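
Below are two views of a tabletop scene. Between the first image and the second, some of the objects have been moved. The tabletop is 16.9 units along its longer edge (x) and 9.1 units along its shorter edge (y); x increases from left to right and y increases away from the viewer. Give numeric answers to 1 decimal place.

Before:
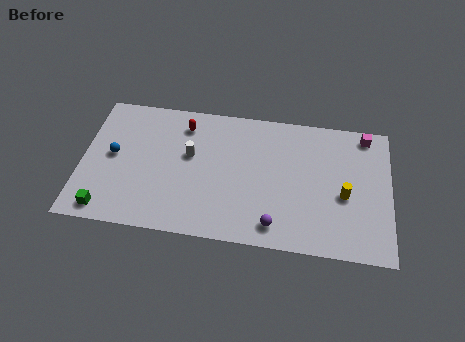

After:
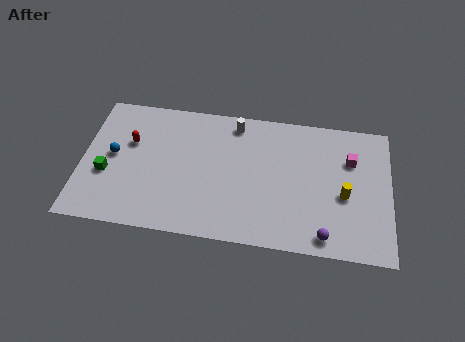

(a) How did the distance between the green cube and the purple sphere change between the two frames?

+3.0

They were about 9.2 units apart before and 12.2 after — 3.0 units further apart.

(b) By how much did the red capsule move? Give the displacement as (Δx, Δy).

(-2.9, -1.6)

From the two frames, the red capsule sits at roughly (5.5, 7.4) before and (2.6, 5.8) after.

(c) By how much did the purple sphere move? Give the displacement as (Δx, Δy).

(2.7, -0.3)

The purple sphere started near (10.7, 1.4) and ended near (13.4, 1.1).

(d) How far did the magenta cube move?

2.0

From (15.5, 8.1) to (14.7, 6.3), the magenta cube covered √(0.8² + 1.8²) ≈ 2.0 units.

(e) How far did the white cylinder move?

3.5

The white cylinder moved from about (5.9, 5.4) to (8.3, 7.9), a distance of √(2.4² + 2.5²) ≈ 3.5.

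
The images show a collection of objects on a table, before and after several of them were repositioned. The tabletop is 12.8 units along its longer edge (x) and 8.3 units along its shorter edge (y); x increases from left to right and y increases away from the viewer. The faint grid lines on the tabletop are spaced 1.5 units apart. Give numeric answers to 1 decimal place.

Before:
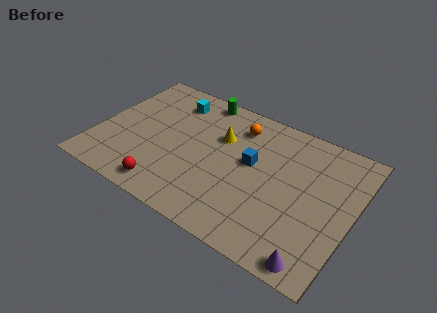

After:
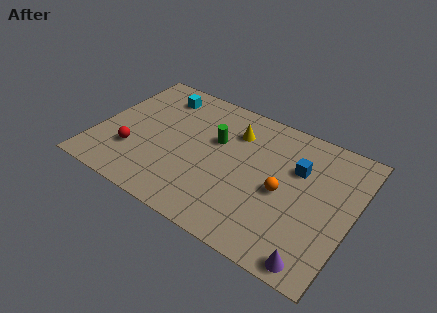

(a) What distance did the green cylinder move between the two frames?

2.6

The green cylinder moved from about (4.6, 7.5) to (5.8, 5.2), a distance of √(1.2² + 2.3²) ≈ 2.6.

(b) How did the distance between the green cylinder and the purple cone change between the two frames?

-2.4

They were about 9.6 units apart before and 7.2 after — 2.4 units closer together.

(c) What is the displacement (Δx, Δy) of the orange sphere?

(2.7, -2.8)

The orange sphere started near (6.7, 6.6) and ended near (9.4, 3.8).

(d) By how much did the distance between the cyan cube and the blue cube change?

+2.6

The distance was about 4.8 in the first image and 7.4 in the second, so they moved 2.6 units further apart.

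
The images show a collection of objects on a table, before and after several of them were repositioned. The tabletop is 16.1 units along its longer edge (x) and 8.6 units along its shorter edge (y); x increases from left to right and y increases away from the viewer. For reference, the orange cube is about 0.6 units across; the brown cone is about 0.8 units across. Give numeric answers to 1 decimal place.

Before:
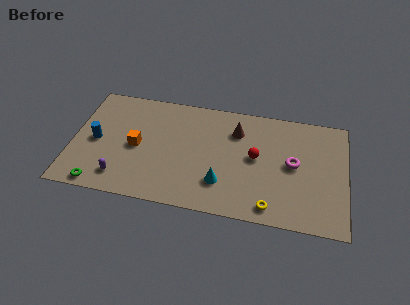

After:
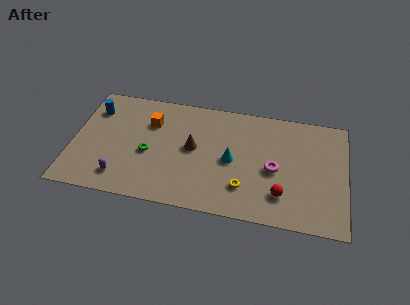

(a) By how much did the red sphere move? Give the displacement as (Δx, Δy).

(1.6, -2.5)

The red sphere started near (10.8, 4.6) and ended near (12.4, 2.1).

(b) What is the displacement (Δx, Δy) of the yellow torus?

(-1.6, 1.1)

From the two frames, the yellow torus sits at roughly (11.8, 1.1) before and (10.2, 2.2) after.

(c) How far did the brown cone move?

3.1

The brown cone was near (9.6, 6.4) before and (7.1, 4.6) after, so it travelled √(2.5² + 1.8²) ≈ 3.1 units.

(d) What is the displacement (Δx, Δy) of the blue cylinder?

(-0.3, 2.4)

From the two frames, the blue cylinder sits at roughly (1.4, 4.1) before and (1.1, 6.5) after.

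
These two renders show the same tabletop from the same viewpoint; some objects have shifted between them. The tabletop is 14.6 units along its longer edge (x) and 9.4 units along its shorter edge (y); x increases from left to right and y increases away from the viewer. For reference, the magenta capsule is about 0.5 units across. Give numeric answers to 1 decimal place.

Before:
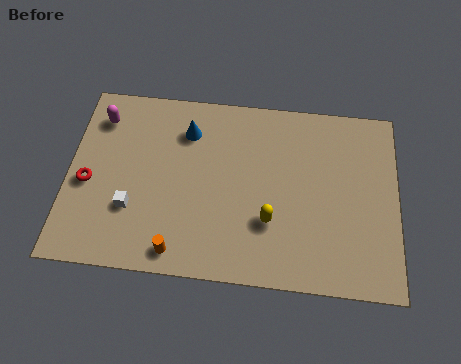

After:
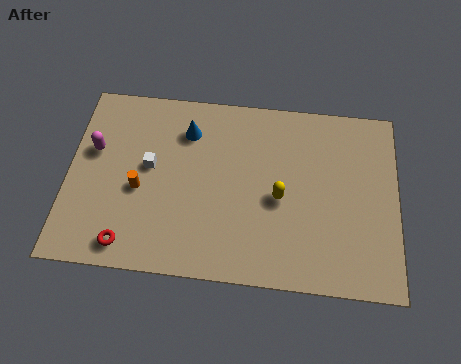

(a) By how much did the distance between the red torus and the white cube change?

+1.8

They were about 2.3 units apart before and 4.1 after — 1.8 units further apart.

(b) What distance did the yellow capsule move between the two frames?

1.3

From (9.0, 3.0) to (9.4, 4.2), the yellow capsule covered √(0.4² + 1.2²) ≈ 1.3 units.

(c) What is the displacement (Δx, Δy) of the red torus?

(1.9, -2.9)

From the two frames, the red torus sits at roughly (0.9, 4.1) before and (2.8, 1.2) after.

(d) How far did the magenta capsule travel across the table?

1.7

The magenta capsule moved from about (1.3, 7.5) to (1.1, 5.8), a distance of √(0.2² + 1.7²) ≈ 1.7.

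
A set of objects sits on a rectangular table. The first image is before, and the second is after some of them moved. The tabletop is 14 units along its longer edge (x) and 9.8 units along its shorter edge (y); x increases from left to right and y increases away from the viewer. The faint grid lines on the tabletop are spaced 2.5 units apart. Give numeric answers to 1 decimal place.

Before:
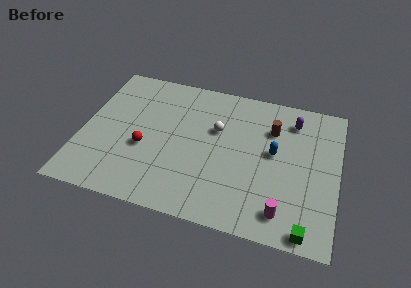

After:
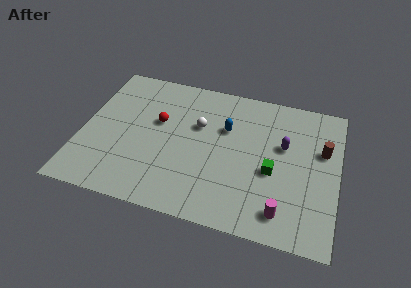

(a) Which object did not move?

the magenta cylinder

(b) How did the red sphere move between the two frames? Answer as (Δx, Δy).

(0.6, 2.0)

The red sphere was at about (3.5, 3.9) and moved to about (4.1, 5.9).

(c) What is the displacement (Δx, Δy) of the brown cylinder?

(2.8, -0.8)

From the two frames, the brown cylinder sits at roughly (10.3, 7.0) before and (13.1, 6.2) after.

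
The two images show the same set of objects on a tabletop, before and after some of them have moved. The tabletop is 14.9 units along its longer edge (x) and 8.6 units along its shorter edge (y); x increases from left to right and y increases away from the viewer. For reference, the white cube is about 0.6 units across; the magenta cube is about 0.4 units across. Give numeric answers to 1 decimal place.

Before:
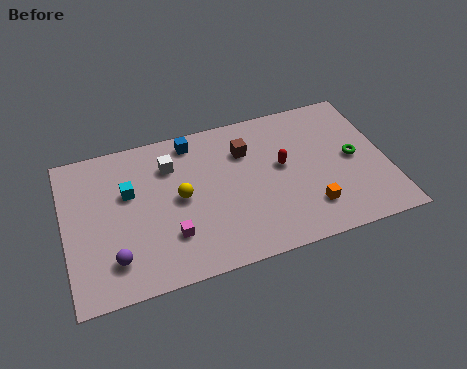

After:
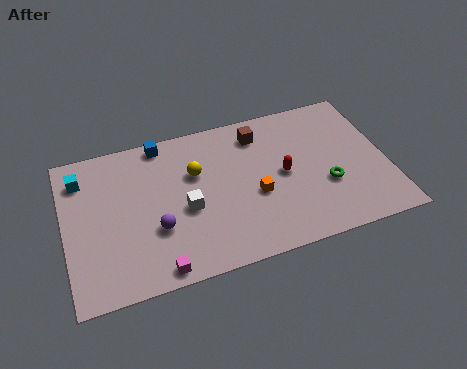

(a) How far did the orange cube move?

2.8

The orange cube was near (11.1, 2.0) before and (8.7, 3.5) after, so it travelled √(2.4² + 1.5²) ≈ 2.8 units.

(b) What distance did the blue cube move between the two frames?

1.4

The blue cube moved from about (6.1, 7.5) to (4.7, 7.8), a distance of √(1.4² + 0.3²) ≈ 1.4.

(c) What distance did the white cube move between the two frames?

2.7

The white cube moved from about (5.0, 6.4) to (5.5, 3.7), a distance of √(0.5² + 2.7²) ≈ 2.7.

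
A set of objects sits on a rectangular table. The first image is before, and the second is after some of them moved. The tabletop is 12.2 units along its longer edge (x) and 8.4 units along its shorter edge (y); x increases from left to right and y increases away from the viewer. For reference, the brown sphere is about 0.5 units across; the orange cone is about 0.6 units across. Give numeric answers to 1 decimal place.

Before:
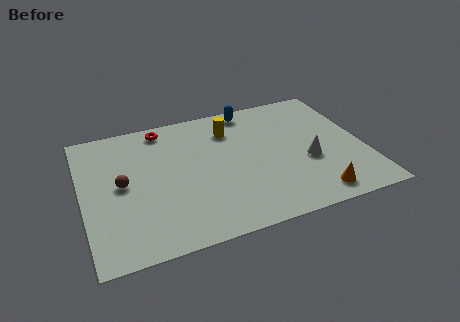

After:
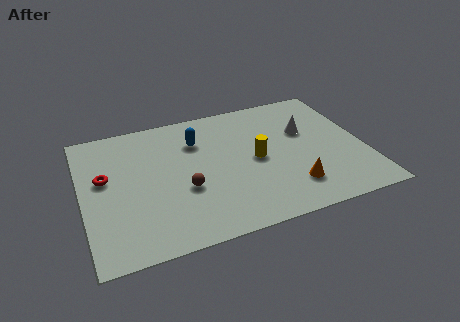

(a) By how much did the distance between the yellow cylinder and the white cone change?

-1.8

They were about 4.4 units apart before and 2.6 after — 1.8 units closer together.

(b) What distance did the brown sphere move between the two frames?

2.8

The brown sphere moved from about (1.7, 4.3) to (4.3, 3.2), a distance of √(2.6² + 1.1²) ≈ 2.8.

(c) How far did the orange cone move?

1.2

The orange cone moved from about (9.7, 1.1) to (8.8, 1.9), a distance of √(0.9² + 0.8²) ≈ 1.2.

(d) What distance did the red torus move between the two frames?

3.7

From (3.7, 7.4) to (1.0, 4.9), the red torus covered √(2.7² + 2.5²) ≈ 3.7 units.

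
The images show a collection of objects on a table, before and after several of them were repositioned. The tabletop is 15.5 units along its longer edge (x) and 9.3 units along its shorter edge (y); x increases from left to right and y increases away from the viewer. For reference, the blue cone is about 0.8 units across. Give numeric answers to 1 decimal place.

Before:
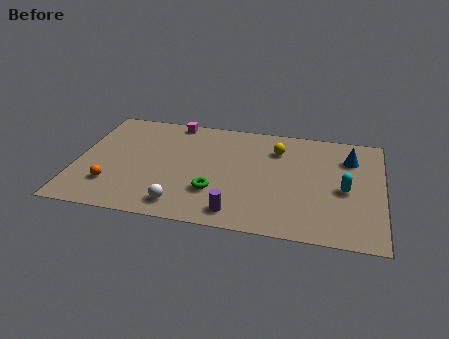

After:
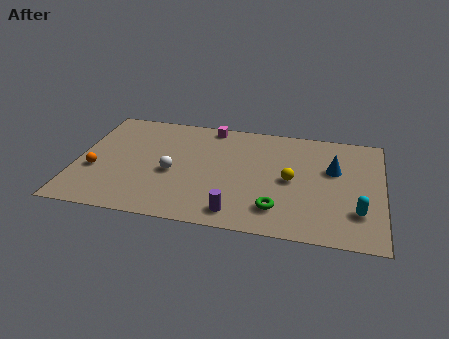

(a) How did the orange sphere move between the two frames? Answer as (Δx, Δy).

(-0.9, 1.1)

From the two frames, the orange sphere sits at roughly (1.9, 2.4) before and (1.0, 3.5) after.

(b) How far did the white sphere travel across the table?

2.7

The white sphere was near (5.5, 1.4) before and (4.9, 4.0) after, so it travelled √(0.6² + 2.6²) ≈ 2.7 units.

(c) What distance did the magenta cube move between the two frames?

1.9

The magenta cube moved from about (4.7, 8.5) to (6.6, 8.4), a distance of √(1.9² + 0.1²) ≈ 1.9.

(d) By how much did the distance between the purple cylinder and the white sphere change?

+1.5

They were about 2.8 units apart before and 4.3 after — 1.5 units further apart.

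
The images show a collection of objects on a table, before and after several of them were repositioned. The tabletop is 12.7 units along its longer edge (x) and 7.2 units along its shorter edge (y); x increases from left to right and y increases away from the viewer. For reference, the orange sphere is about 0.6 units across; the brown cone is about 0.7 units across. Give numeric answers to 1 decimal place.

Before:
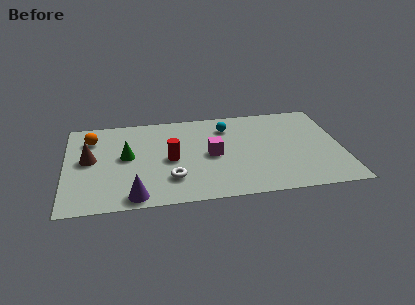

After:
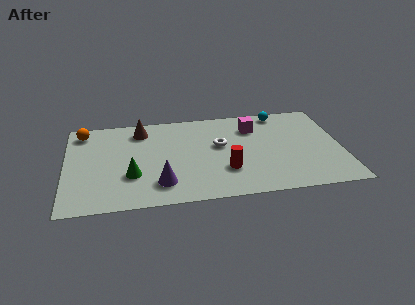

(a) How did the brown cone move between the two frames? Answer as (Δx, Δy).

(2.4, 2.0)

The brown cone was at about (1.1, 3.9) and moved to about (3.5, 5.9).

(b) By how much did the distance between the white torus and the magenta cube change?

-0.5

The distance was about 2.5 in the first image and 2.0 in the second, so they moved 0.5 units closer together.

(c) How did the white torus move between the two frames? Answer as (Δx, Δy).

(2.3, 2.3)

The white torus was at about (4.8, 1.9) and moved to about (7.1, 4.2).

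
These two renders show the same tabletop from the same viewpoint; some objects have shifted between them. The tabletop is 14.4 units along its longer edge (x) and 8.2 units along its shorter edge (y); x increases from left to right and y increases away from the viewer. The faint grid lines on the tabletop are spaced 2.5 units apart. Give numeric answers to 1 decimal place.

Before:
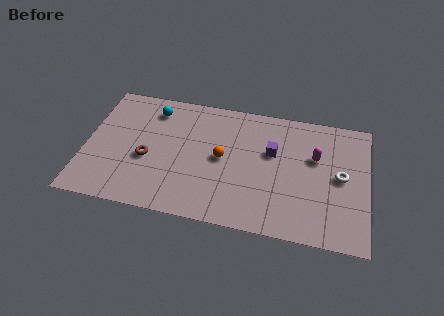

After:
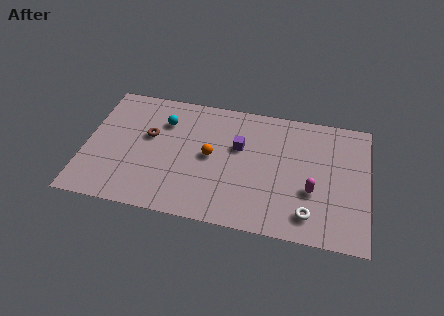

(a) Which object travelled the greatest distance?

the white torus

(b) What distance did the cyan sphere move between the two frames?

0.9

The cyan sphere moved from about (3.3, 6.7) to (3.9, 6.0), a distance of √(0.6² + 0.7²) ≈ 0.9.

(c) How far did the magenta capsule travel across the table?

2.2

The magenta capsule moved from about (11.7, 5.2) to (11.6, 3.0), a distance of √(0.1² + 2.2²) ≈ 2.2.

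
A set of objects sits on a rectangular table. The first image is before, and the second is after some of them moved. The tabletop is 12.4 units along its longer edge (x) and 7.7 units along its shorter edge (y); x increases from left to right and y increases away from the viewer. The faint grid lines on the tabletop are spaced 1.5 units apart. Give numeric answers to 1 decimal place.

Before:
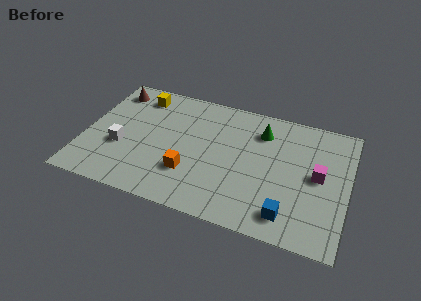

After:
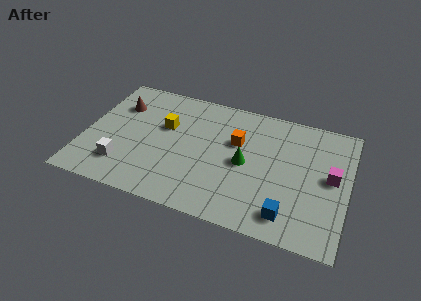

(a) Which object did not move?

the blue cube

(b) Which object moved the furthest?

the orange cube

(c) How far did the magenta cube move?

0.6

The magenta cube was near (11.0, 4.0) before and (11.6, 4.1) after, so it travelled √(0.6² + 0.1²) ≈ 0.6 units.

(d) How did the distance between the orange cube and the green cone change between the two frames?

-3.5

The distance was about 4.8 in the first image and 1.3 in the second, so they moved 3.5 units closer together.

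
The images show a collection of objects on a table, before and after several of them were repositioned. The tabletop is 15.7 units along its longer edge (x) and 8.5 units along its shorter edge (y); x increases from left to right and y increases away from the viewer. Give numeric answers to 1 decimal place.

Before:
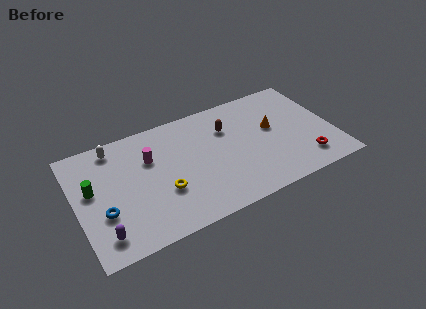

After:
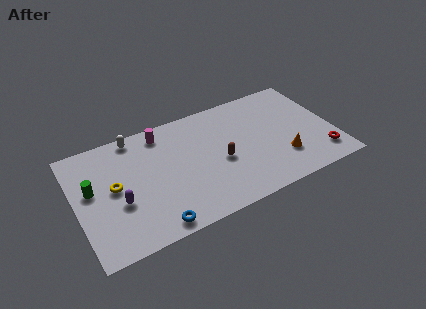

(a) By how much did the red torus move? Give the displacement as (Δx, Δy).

(1.0, 0.0)

From the two frames, the red torus sits at roughly (13.7, 1.7) before and (14.7, 1.7) after.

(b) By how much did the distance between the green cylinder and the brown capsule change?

-0.7

The distance was about 8.5 in the first image and 7.8 in the second, so they moved 0.7 units closer together.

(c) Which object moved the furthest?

the blue torus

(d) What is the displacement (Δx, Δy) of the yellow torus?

(-2.8, 1.5)

From the two frames, the yellow torus sits at roughly (5.1, 3.0) before and (2.3, 4.5) after.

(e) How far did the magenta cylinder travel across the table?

1.8

The magenta cylinder moved from about (4.6, 5.7) to (5.5, 7.3), a distance of √(0.9² + 1.6²) ≈ 1.8.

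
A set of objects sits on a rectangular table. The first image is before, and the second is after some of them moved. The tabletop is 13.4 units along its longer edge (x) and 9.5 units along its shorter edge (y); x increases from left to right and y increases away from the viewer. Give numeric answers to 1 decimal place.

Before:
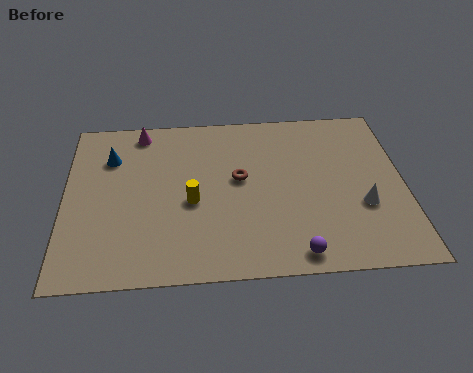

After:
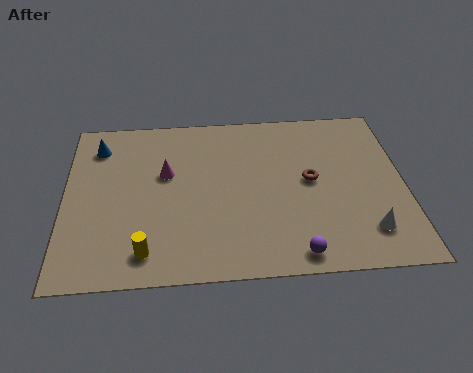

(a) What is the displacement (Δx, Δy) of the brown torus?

(2.8, -0.3)

The brown torus was at about (6.9, 5.3) and moved to about (9.7, 5.0).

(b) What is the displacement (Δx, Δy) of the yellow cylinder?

(-1.8, -2.6)

The yellow cylinder started near (5.0, 4.1) and ended near (3.2, 1.5).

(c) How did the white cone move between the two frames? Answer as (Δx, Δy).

(0.1, -1.4)

The white cone started near (11.7, 3.4) and ended near (11.8, 2.0).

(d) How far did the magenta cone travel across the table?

2.8

From (3.0, 8.4) to (4.0, 5.8), the magenta cone covered √(1.0² + 2.6²) ≈ 2.8 units.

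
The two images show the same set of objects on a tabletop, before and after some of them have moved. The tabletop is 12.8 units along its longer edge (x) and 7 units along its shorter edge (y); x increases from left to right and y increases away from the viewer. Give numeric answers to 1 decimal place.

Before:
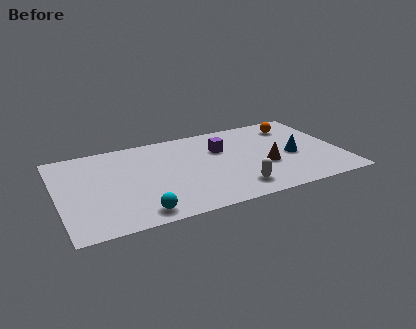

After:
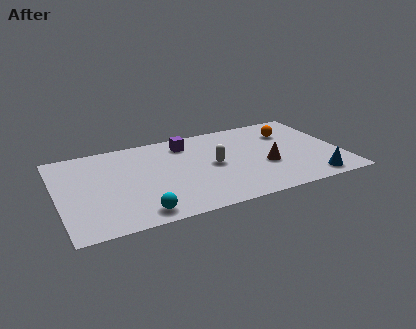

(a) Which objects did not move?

the cyan sphere and the brown cone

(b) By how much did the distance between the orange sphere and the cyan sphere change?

-0.5

Before: roughly 8.9 units apart; after: 8.4. That's 0.5 units closer together.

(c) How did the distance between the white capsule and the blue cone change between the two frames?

+1.6

They were about 3.3 units apart before and 4.9 after — 1.6 units further apart.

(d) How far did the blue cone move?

2.3

From (10.6, 3.1) to (11.2, 0.9), the blue cone covered √(0.6² + 2.2²) ≈ 2.3 units.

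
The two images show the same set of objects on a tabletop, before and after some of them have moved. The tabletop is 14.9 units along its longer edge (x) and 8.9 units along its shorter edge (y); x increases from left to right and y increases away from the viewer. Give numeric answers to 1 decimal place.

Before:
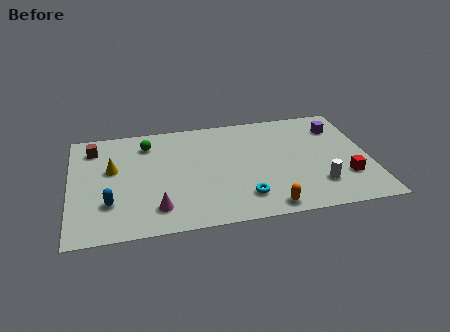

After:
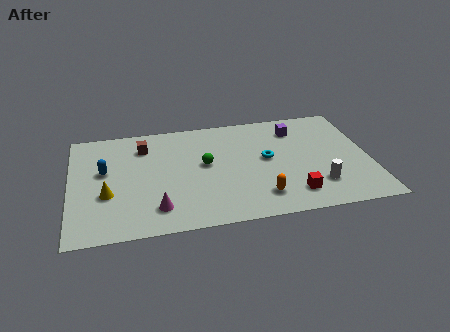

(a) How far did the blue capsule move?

2.6

From (1.9, 2.6) to (1.7, 5.2), the blue capsule covered √(0.2² + 2.6²) ≈ 2.6 units.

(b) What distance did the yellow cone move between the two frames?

2.0

From (2.1, 5.3) to (1.8, 3.3), the yellow cone covered √(0.3² + 2.0²) ≈ 2.0 units.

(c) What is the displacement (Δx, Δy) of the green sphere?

(2.8, -2.2)

From the two frames, the green sphere sits at roughly (3.9, 7.1) before and (6.7, 4.9) after.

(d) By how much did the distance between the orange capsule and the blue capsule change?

+0.4

Before: roughly 7.9 units apart; after: 8.3. That's 0.4 units further apart.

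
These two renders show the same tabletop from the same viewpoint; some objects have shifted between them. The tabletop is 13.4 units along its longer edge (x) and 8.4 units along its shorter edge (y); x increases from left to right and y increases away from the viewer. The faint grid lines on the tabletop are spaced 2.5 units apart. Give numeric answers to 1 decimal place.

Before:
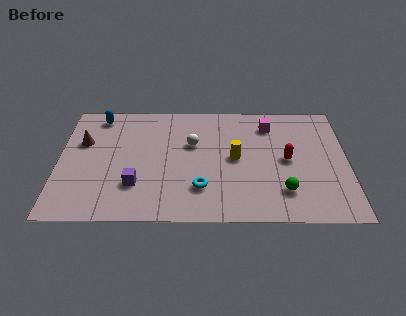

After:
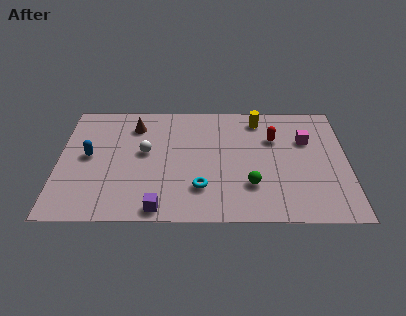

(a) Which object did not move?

the cyan torus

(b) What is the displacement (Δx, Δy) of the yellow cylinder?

(1.1, 2.8)

The yellow cylinder started near (8.2, 4.3) and ended near (9.3, 7.1).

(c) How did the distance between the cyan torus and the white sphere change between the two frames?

+0.5

They were about 3.1 units apart before and 3.6 after — 0.5 units further apart.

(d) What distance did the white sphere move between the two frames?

2.3

The white sphere moved from about (6.2, 5.3) to (4.0, 4.7), a distance of √(2.2² + 0.6²) ≈ 2.3.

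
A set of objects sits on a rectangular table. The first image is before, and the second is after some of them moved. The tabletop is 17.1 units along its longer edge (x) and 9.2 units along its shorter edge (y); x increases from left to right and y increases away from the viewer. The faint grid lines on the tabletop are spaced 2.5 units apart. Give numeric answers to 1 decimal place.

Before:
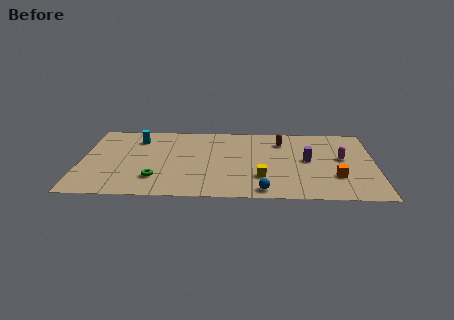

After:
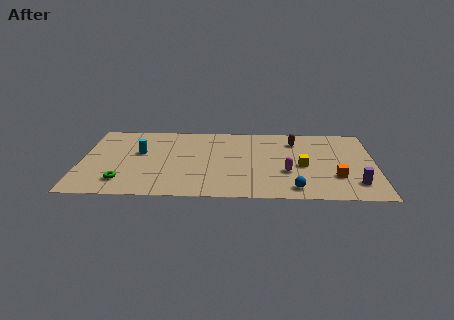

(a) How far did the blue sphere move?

1.8

The blue sphere was near (10.6, 1.0) before and (12.4, 1.3) after, so it travelled √(1.8² + 0.3²) ≈ 1.8 units.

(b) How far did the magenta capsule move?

3.7

From (15.2, 5.1) to (12.0, 3.3), the magenta capsule covered √(3.2² + 1.8²) ≈ 3.7 units.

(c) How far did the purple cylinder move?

3.9

The purple cylinder moved from about (13.2, 4.8) to (15.9, 2.0), a distance of √(2.7² + 2.8²) ≈ 3.9.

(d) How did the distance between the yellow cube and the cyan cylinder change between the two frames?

+1.0

Before: roughly 8.6 units apart; after: 9.6. That's 1.0 units further apart.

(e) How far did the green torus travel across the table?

1.9

The green torus was near (4.4, 2.3) before and (2.5, 1.9) after, so it travelled √(1.9² + 0.4²) ≈ 1.9 units.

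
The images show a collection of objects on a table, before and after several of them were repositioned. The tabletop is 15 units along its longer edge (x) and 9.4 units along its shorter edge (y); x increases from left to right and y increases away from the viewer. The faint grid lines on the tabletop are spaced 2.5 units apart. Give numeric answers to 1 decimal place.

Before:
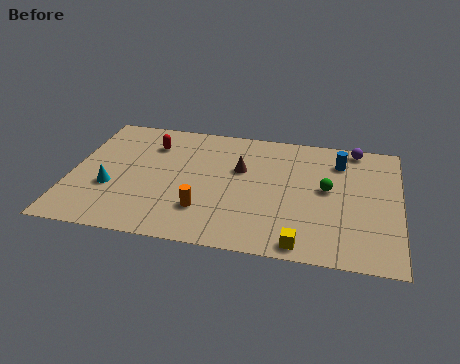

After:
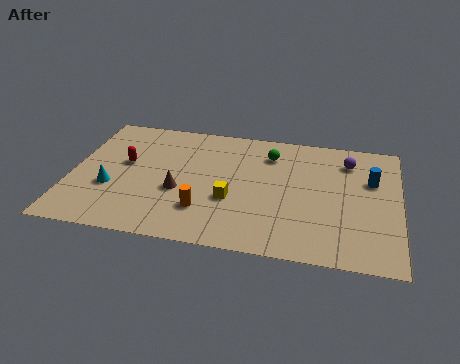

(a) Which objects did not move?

the cyan cone and the orange cylinder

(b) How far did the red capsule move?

2.0

From (3.5, 7.1) to (2.4, 5.4), the red capsule covered √(1.1² + 1.7²) ≈ 2.0 units.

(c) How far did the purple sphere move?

1.1

The purple sphere was near (12.9, 8.5) before and (12.6, 7.4) after, so it travelled √(0.3² + 1.1²) ≈ 1.1 units.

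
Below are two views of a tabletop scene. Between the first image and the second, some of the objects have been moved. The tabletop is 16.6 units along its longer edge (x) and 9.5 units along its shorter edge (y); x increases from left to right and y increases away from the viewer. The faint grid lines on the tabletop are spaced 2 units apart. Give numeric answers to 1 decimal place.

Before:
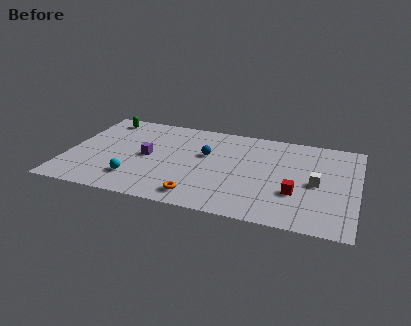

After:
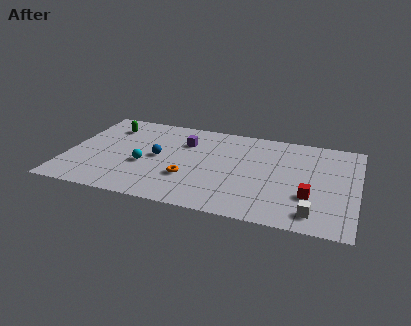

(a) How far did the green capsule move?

0.9

The green capsule was near (1.7, 8.2) before and (2.1, 7.4) after, so it travelled √(0.4² + 0.8²) ≈ 0.9 units.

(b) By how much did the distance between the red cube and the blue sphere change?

+3.1

Before: roughly 5.9 units apart; after: 9.0. That's 3.1 units further apart.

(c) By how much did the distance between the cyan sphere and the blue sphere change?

-4.0

Before: roughly 5.2 units apart; after: 1.2. That's 4.0 units closer together.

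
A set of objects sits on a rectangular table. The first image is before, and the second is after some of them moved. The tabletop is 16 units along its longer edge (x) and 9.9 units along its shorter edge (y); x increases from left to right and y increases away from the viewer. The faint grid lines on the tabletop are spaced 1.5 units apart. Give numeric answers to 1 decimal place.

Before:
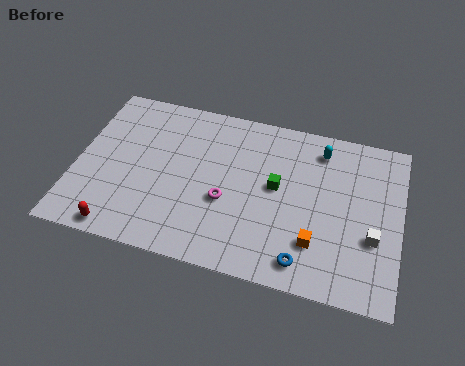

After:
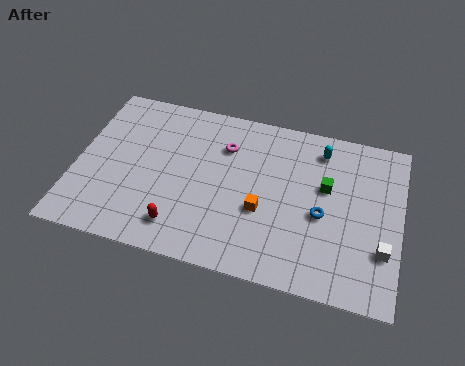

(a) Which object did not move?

the cyan capsule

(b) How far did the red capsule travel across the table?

3.0

The red capsule was near (2.5, 0.9) before and (5.4, 1.8) after, so it travelled √(2.9² + 0.9²) ≈ 3.0 units.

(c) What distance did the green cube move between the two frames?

2.5

The green cube moved from about (9.9, 5.4) to (12.3, 6.0), a distance of √(2.4² + 0.6²) ≈ 2.5.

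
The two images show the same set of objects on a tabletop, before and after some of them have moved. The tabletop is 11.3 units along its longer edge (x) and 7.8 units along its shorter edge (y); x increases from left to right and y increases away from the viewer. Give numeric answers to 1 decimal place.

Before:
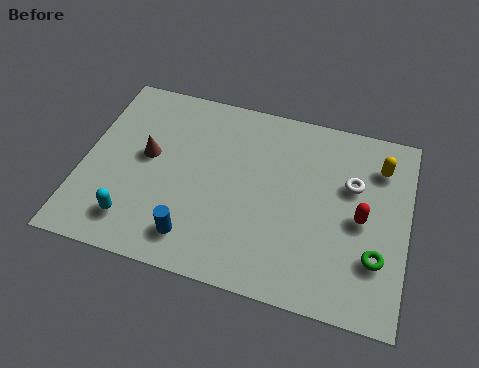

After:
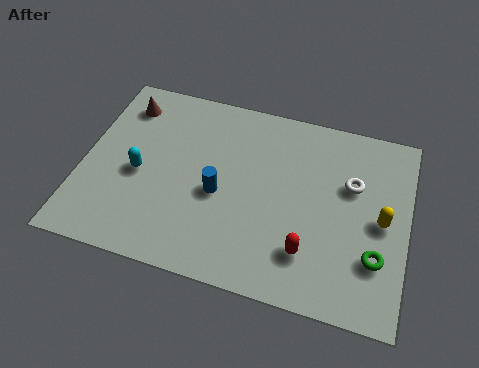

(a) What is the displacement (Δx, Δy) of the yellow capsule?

(0.2, -2.2)

The yellow capsule started near (10.2, 6.0) and ended near (10.4, 3.8).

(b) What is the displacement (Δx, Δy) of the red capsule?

(-1.7, -1.8)

From the two frames, the red capsule sits at roughly (9.7, 3.7) before and (8.0, 1.9) after.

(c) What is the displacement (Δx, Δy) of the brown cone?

(-1.0, 2.0)

The brown cone started near (2.2, 4.3) and ended near (1.2, 6.3).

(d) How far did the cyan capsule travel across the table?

2.0

The cyan capsule moved from about (2.0, 1.5) to (2.0, 3.5), a distance of √(0.0² + 2.0²) ≈ 2.0.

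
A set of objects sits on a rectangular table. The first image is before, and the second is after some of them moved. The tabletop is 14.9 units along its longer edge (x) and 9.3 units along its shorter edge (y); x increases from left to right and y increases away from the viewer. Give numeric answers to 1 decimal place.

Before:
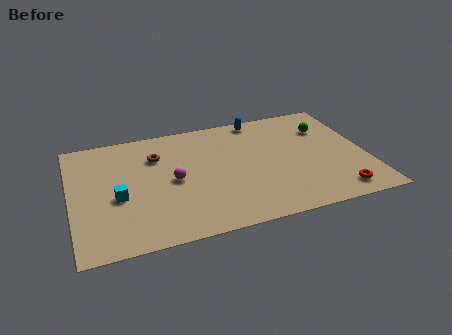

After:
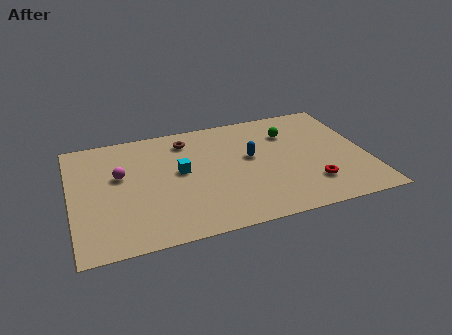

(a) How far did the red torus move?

1.6

The red torus was near (13.1, 1.3) before and (11.9, 2.3) after, so it travelled √(1.2² + 1.0²) ≈ 1.6 units.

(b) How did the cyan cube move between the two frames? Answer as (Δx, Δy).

(3.2, 1.2)

From the two frames, the cyan cube sits at roughly (2.3, 3.9) before and (5.5, 5.1) after.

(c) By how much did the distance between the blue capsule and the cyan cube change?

-5.1

Before: roughly 8.7 units apart; after: 3.6. That's 5.1 units closer together.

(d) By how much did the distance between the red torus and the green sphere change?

-0.8

They were about 5.4 units apart before and 4.6 after — 0.8 units closer together.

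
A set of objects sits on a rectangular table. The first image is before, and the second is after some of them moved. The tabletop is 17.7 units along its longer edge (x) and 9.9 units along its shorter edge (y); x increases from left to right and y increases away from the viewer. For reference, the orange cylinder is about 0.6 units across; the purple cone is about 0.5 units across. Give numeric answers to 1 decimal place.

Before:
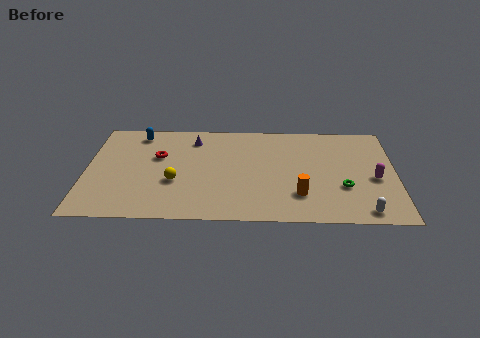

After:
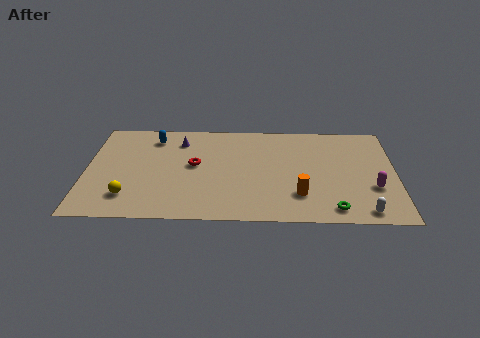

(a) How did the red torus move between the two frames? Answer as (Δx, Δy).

(2.1, -0.8)

From the two frames, the red torus sits at roughly (4.1, 6.2) before and (6.2, 5.4) after.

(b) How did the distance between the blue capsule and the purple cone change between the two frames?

-1.7

The distance was about 3.2 in the first image and 1.5 in the second, so they moved 1.7 units closer together.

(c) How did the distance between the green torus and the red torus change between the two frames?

-2.1

Before: roughly 11.0 units apart; after: 8.9. That's 2.1 units closer together.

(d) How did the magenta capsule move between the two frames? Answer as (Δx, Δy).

(-0.1, -0.9)

The magenta capsule started near (16.5, 4.3) and ended near (16.4, 3.4).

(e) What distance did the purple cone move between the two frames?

0.8

The purple cone was near (6.1, 8.0) before and (5.3, 7.8) after, so it travelled √(0.8² + 0.2²) ≈ 0.8 units.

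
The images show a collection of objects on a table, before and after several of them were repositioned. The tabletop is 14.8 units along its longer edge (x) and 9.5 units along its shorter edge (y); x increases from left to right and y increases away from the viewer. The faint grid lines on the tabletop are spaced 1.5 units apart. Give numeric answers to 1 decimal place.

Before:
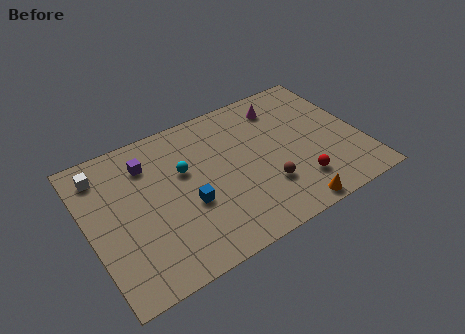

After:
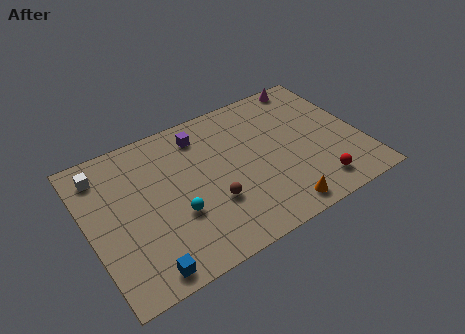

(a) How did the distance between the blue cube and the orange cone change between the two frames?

+1.4

They were about 5.9 units apart before and 7.3 after — 1.4 units further apart.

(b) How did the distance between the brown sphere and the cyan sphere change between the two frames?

-3.2

They were about 5.1 units apart before and 1.9 after — 3.2 units closer together.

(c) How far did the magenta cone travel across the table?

2.1

The magenta cone moved from about (11.0, 7.7) to (12.8, 8.7), a distance of √(1.8² + 1.0²) ≈ 2.1.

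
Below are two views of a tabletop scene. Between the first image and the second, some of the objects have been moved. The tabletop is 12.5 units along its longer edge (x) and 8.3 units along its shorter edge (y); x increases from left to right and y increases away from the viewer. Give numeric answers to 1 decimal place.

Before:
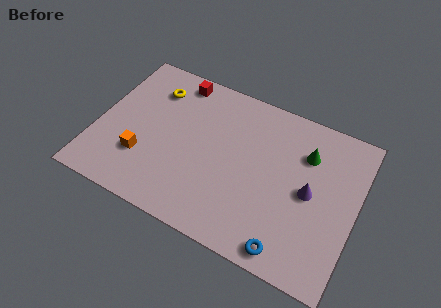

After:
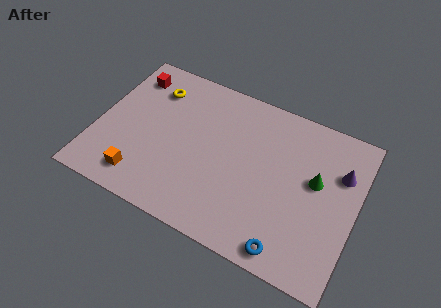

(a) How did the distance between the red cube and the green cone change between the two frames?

+2.9

The distance was about 6.6 in the first image and 9.5 in the second, so they moved 2.9 units further apart.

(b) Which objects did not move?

the blue torus and the yellow torus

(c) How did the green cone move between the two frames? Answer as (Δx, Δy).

(0.6, -1.2)

The green cone started near (9.9, 6.0) and ended near (10.5, 4.8).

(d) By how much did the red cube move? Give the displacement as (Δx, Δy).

(-2.2, -0.6)

From the two frames, the red cube sits at roughly (3.4, 7.3) before and (1.2, 6.7) after.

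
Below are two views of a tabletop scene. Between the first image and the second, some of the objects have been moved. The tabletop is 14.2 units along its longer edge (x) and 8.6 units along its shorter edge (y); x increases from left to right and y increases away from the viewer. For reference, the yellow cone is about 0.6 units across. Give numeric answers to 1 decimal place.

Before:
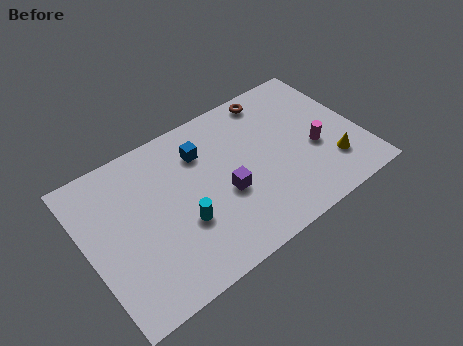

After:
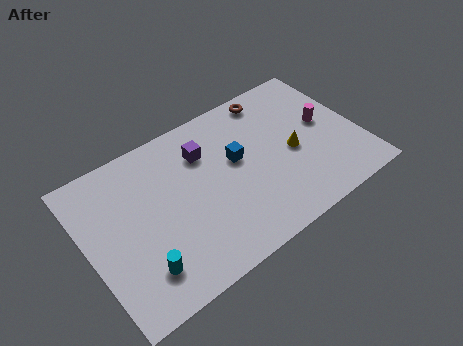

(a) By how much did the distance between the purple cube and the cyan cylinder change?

+3.7

The distance was about 2.3 in the first image and 6.0 in the second, so they moved 3.7 units further apart.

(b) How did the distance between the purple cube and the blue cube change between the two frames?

-1.0

They were about 3.0 units apart before and 2.0 after — 1.0 units closer together.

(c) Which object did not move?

the brown torus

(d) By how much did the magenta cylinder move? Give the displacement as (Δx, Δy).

(0.8, 1.2)

From the two frames, the magenta cylinder sits at roughly (11.8, 3.5) before and (12.6, 4.7) after.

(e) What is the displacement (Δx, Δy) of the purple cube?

(-0.6, 2.8)

The purple cube started near (7.0, 3.5) and ended near (6.4, 6.3).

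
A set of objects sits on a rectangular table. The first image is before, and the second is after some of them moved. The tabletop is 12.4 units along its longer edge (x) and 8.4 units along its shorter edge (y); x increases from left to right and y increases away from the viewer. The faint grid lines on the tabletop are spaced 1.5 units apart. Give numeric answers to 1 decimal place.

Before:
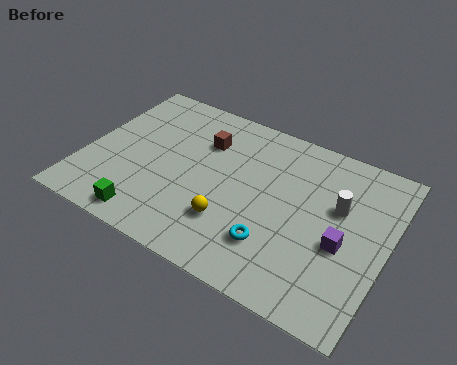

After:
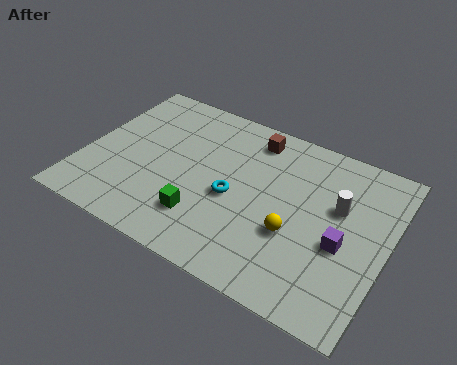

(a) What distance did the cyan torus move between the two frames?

2.4

The cyan torus was near (8.1, 2.2) before and (6.2, 3.7) after, so it travelled √(1.9² + 1.5²) ≈ 2.4 units.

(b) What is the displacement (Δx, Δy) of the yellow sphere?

(2.5, 0.7)

The yellow sphere was at about (6.3, 2.4) and moved to about (8.8, 3.1).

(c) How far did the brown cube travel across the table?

2.2

The brown cube was near (4.6, 6.0) before and (6.5, 7.1) after, so it travelled √(1.9² + 1.1²) ≈ 2.2 units.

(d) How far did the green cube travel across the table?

2.4

From (3.1, 1.0) to (5.2, 2.1), the green cube covered √(2.1² + 1.1²) ≈ 2.4 units.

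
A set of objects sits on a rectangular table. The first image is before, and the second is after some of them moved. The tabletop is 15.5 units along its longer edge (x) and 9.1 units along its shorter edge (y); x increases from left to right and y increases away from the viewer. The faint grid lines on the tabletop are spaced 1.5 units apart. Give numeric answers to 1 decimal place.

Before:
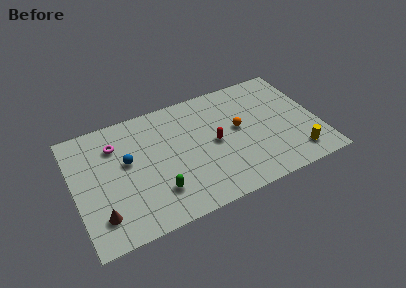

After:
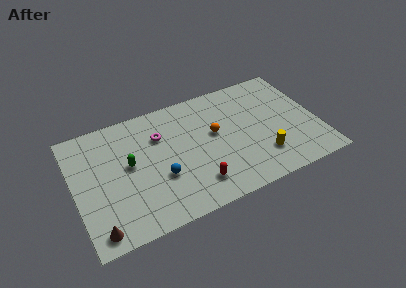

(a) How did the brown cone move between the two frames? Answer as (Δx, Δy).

(-0.3, -0.9)

The brown cone was at about (1.4, 2.0) and moved to about (1.1, 1.1).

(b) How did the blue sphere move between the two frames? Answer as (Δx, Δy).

(1.9, -2.0)

From the two frames, the blue sphere sits at roughly (3.4, 5.3) before and (5.3, 3.3) after.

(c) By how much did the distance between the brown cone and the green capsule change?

+1.0

They were about 3.6 units apart before and 4.6 after — 1.0 units further apart.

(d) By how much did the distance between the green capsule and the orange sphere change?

-0.6

Before: roughly 6.1 units apart; after: 5.5. That's 0.6 units closer together.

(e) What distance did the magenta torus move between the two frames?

2.8

From (2.8, 6.8) to (5.6, 6.4), the magenta torus covered √(2.8² + 0.4²) ≈ 2.8 units.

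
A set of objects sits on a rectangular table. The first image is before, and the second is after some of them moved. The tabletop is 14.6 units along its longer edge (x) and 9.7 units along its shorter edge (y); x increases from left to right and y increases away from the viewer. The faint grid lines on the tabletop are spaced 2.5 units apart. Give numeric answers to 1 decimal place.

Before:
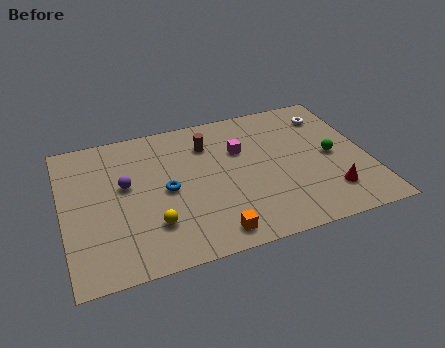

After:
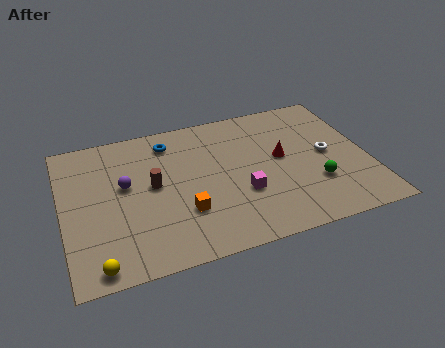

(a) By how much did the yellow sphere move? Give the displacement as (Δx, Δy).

(-2.7, -1.7)

The yellow sphere was at about (4.1, 2.6) and moved to about (1.4, 0.9).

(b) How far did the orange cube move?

2.2

The orange cube moved from about (6.8, 1.2) to (5.6, 3.0), a distance of √(1.2² + 1.8²) ≈ 2.2.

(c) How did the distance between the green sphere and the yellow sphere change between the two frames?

+1.7

The distance was about 9.0 in the first image and 10.7 in the second, so they moved 1.7 units further apart.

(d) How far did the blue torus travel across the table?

3.3

The blue torus was near (4.9, 4.7) before and (5.3, 8.0) after, so it travelled √(0.4² + 3.3²) ≈ 3.3 units.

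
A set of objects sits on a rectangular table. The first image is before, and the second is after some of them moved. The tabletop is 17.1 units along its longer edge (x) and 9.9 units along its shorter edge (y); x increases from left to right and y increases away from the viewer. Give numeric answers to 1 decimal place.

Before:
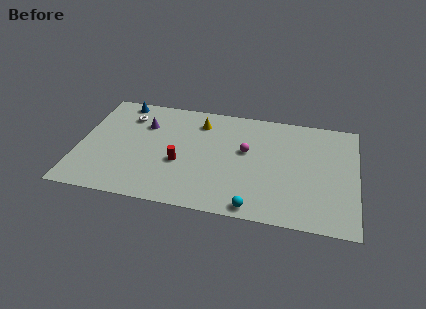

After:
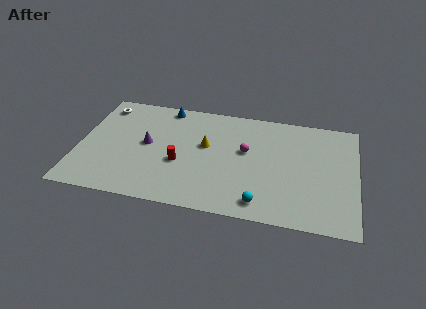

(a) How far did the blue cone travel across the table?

2.8

The blue cone moved from about (2.3, 8.9) to (5.1, 8.9), a distance of √(2.8² + 0.0²) ≈ 2.8.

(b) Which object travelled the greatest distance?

the blue cone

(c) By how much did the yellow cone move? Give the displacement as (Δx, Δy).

(0.5, -2.1)

The yellow cone was at about (7.3, 7.9) and moved to about (7.8, 5.8).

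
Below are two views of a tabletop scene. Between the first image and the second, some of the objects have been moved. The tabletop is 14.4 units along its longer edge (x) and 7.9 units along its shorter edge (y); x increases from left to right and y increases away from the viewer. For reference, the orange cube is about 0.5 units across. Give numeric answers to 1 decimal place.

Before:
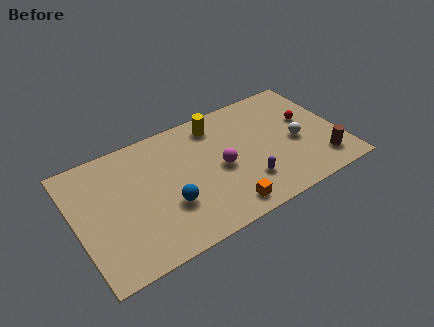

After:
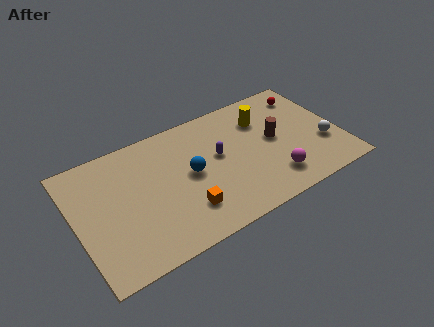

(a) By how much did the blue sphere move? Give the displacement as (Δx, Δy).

(1.4, 1.4)

From the two frames, the blue sphere sits at roughly (4.8, 2.7) before and (6.2, 4.1) after.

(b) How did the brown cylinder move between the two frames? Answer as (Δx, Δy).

(-2.2, 2.6)

The brown cylinder was at about (13.1, 1.6) and moved to about (10.9, 4.2).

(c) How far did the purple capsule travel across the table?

2.7

The purple capsule was near (9.0, 2.1) before and (7.8, 4.5) after, so it travelled √(1.2² + 2.4²) ≈ 2.7 units.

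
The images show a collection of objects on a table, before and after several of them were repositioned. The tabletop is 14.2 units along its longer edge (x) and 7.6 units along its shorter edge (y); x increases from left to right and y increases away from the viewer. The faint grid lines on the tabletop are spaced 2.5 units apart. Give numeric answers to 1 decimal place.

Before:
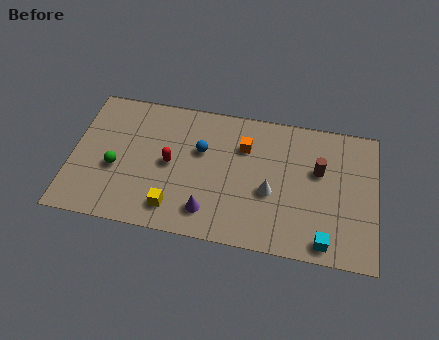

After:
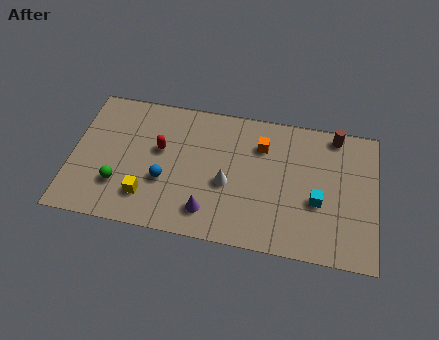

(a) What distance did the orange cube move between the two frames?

0.8

The orange cube moved from about (8.0, 5.4) to (8.8, 5.6), a distance of √(0.8² + 0.2²) ≈ 0.8.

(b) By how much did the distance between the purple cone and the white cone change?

-1.3

They were about 3.2 units apart before and 1.9 after — 1.3 units closer together.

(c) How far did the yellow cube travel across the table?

1.4

The yellow cube was near (4.9, 1.4) before and (3.6, 1.8) after, so it travelled √(1.3² + 0.4²) ≈ 1.4 units.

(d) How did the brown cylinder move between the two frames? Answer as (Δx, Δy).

(0.7, 2.1)

The brown cylinder was at about (11.5, 4.7) and moved to about (12.2, 6.8).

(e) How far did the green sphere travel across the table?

0.9

From (2.1, 3.1) to (2.3, 2.2), the green sphere covered √(0.2² + 0.9²) ≈ 0.9 units.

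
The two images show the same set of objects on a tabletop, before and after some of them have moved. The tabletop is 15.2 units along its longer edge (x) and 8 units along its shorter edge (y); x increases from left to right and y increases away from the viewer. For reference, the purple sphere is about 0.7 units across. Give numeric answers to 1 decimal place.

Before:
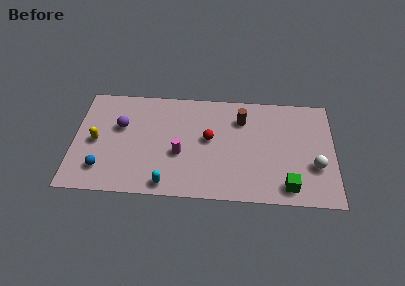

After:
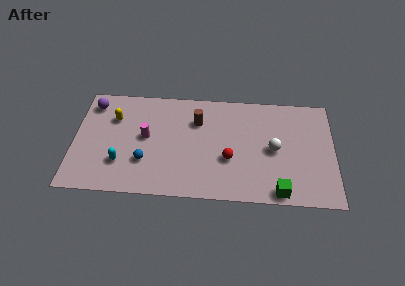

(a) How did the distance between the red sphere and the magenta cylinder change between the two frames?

+3.0

The distance was about 2.1 in the first image and 5.1 in the second, so they moved 3.0 units further apart.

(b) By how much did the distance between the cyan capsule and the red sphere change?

+2.1

The distance was about 4.2 in the first image and 6.3 in the second, so they moved 2.1 units further apart.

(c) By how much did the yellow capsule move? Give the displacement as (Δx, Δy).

(1.0, 1.8)

The yellow capsule started near (1.3, 3.8) and ended near (2.3, 5.6).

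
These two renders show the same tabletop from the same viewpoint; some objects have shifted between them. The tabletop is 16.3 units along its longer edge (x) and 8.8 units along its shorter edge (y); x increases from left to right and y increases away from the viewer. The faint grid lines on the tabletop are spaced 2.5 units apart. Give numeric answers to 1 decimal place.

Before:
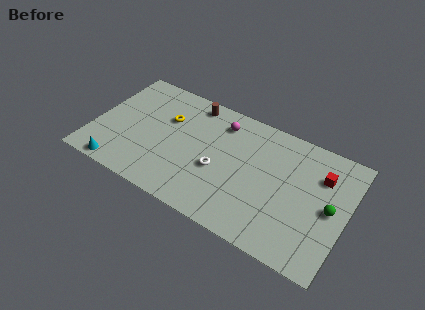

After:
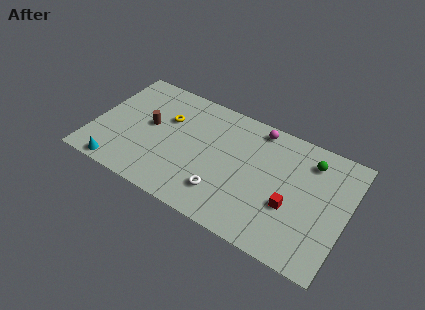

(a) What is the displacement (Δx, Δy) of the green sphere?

(-1.6, 2.7)

The green sphere started near (15.3, 4.3) and ended near (13.7, 7.0).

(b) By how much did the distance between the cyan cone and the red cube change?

-2.5

They were about 13.6 units apart before and 11.1 after — 2.5 units closer together.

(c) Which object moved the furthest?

the brown cylinder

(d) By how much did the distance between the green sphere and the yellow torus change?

-1.6

The distance was about 10.9 in the first image and 9.3 in the second, so they moved 1.6 units closer together.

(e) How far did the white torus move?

1.6

The white torus was near (8.2, 3.6) before and (8.7, 2.1) after, so it travelled √(0.5² + 1.5²) ≈ 1.6 units.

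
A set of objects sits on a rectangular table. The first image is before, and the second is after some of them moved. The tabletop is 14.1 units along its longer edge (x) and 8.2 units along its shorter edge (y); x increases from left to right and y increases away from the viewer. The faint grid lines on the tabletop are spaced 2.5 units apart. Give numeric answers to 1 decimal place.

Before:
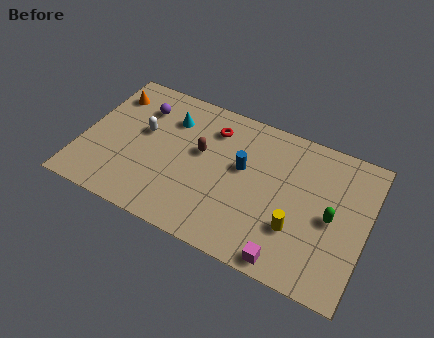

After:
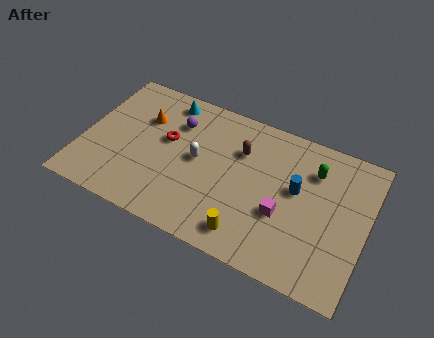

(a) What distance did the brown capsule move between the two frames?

2.1

From (5.8, 4.8) to (7.7, 5.7), the brown capsule covered √(1.9² + 0.9²) ≈ 2.1 units.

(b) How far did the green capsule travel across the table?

2.5

The green capsule moved from about (12.4, 3.9) to (11.3, 6.1), a distance of √(1.1² + 2.2²) ≈ 2.5.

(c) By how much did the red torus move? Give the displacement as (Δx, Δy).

(-2.1, -1.6)

From the two frames, the red torus sits at roughly (6.2, 6.4) before and (4.1, 4.8) after.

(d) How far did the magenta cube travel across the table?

2.4

The magenta cube was near (10.6, 0.8) before and (10.1, 3.1) after, so it travelled √(0.5² + 2.3²) ≈ 2.4 units.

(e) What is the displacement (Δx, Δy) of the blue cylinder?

(2.7, -0.1)

The blue cylinder started near (7.9, 4.8) and ended near (10.6, 4.7).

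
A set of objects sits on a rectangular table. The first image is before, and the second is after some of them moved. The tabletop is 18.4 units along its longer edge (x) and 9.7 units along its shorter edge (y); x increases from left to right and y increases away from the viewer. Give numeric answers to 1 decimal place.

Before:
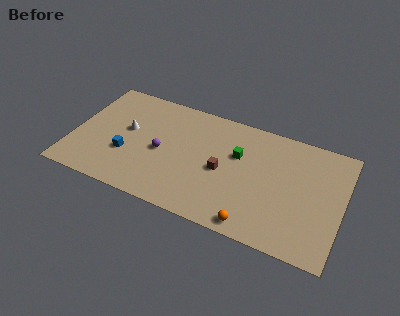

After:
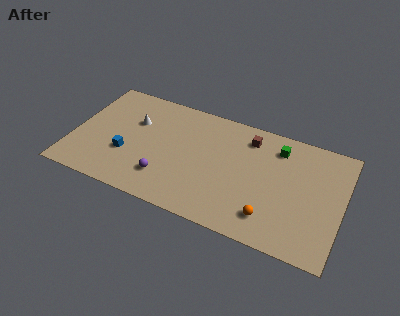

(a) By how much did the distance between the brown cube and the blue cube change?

+2.6

The distance was about 6.6 in the first image and 9.2 in the second, so they moved 2.6 units further apart.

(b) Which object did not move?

the blue cube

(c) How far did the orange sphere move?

1.4

The orange sphere was near (12.8, 1.0) before and (13.8, 2.0) after, so it travelled √(1.0² + 1.0²) ≈ 1.4 units.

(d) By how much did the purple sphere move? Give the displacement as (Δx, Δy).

(0.5, -2.1)

From the two frames, the purple sphere sits at roughly (6.1, 4.5) before and (6.6, 2.4) after.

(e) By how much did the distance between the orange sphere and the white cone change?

+0.5

They were about 10.2 units apart before and 10.7 after — 0.5 units further apart.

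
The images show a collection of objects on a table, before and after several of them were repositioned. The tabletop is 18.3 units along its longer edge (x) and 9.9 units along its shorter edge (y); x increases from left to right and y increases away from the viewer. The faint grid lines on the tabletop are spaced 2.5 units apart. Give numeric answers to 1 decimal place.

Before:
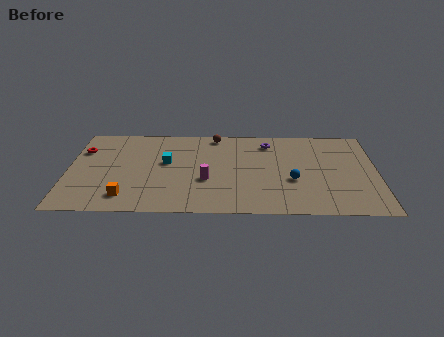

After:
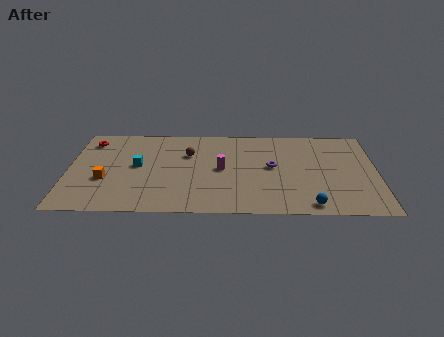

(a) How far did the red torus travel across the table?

1.2

The red torus moved from about (0.8, 7.0) to (1.2, 8.1), a distance of √(0.4² + 1.1²) ≈ 1.2.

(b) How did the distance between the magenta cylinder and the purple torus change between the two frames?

-2.7

The distance was about 5.7 in the first image and 3.0 in the second, so they moved 2.7 units closer together.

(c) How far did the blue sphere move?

2.9

The blue sphere moved from about (13.3, 3.8) to (14.3, 1.1), a distance of √(1.0² + 2.7²) ≈ 2.9.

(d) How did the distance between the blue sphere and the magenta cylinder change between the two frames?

+1.4

They were about 5.1 units apart before and 6.5 after — 1.4 units further apart.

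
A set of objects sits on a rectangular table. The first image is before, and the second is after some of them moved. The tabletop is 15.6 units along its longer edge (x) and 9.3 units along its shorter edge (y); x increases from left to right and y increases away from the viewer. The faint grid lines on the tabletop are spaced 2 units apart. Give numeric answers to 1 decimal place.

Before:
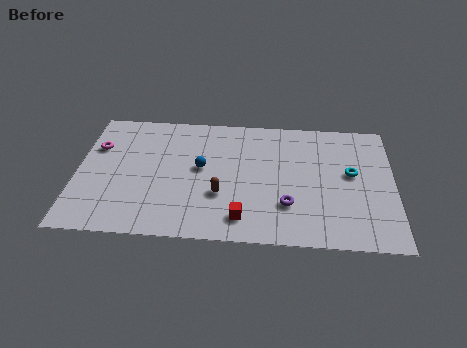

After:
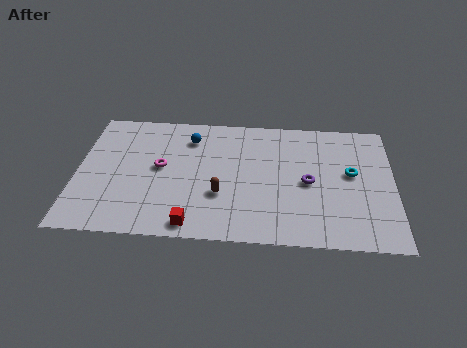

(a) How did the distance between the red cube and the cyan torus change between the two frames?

+2.4

The distance was about 6.4 in the first image and 8.8 in the second, so they moved 2.4 units further apart.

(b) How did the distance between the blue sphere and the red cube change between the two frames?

+2.2

The distance was about 4.1 in the first image and 6.3 in the second, so they moved 2.2 units further apart.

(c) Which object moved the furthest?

the magenta torus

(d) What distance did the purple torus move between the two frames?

2.0

From (10.4, 2.7) to (11.4, 4.4), the purple torus covered √(1.0² + 1.7²) ≈ 2.0 units.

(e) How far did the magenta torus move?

3.5

The magenta torus moved from about (0.9, 6.3) to (4.1, 5.0), a distance of √(3.2² + 1.3²) ≈ 3.5.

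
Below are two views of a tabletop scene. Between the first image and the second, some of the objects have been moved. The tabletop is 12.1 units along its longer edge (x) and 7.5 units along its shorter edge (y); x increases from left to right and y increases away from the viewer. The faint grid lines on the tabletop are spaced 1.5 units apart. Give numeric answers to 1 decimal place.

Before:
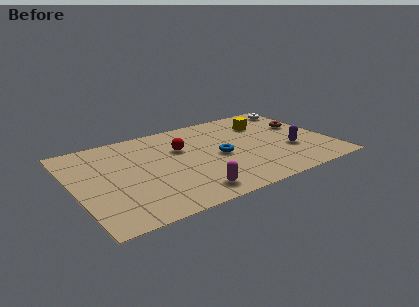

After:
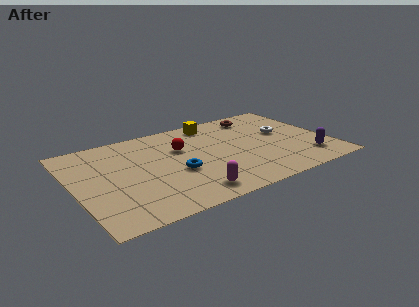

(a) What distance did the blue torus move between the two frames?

2.2

From (6.8, 3.5) to (4.7, 3.0), the blue torus covered √(2.1² + 0.5²) ≈ 2.2 units.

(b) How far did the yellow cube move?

2.6

The yellow cube was near (9.4, 5.5) before and (7.0, 6.5) after, so it travelled √(2.4² + 1.0²) ≈ 2.6 units.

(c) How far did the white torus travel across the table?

2.4

From (11.3, 6.4) to (10.1, 4.3), the white torus covered √(1.2² + 2.1²) ≈ 2.4 units.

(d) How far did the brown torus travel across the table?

2.5

The brown torus moved from about (11.1, 4.6) to (9.2, 6.3), a distance of √(1.9² + 1.7²) ≈ 2.5.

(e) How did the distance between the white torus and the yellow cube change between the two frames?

+1.7

They were about 2.1 units apart before and 3.8 after — 1.7 units further apart.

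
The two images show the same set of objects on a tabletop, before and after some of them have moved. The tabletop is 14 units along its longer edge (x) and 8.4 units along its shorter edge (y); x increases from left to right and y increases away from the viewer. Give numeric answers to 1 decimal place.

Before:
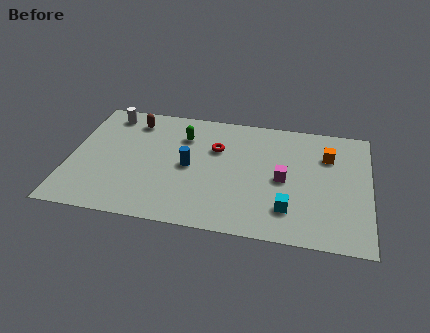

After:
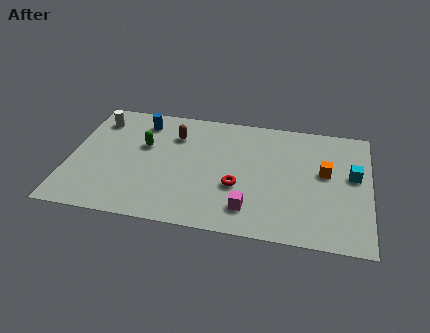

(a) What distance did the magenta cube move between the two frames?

2.7

The magenta cube was near (10.0, 4.0) before and (8.5, 1.7) after, so it travelled √(1.5² + 2.3²) ≈ 2.7 units.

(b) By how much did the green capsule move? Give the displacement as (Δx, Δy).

(-1.8, -1.0)

The green capsule was at about (5.2, 6.2) and moved to about (3.4, 5.2).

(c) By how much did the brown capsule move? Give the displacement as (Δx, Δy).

(2.0, -0.7)

The brown capsule started near (2.8, 6.9) and ended near (4.8, 6.2).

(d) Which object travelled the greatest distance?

the cyan cube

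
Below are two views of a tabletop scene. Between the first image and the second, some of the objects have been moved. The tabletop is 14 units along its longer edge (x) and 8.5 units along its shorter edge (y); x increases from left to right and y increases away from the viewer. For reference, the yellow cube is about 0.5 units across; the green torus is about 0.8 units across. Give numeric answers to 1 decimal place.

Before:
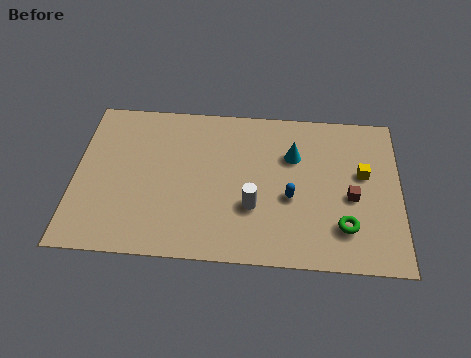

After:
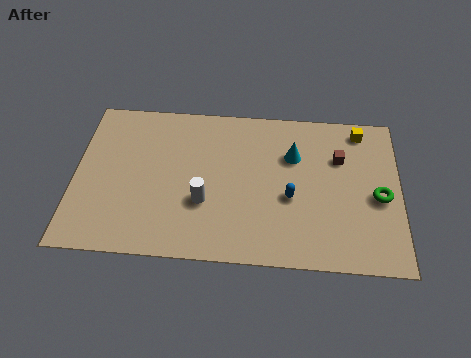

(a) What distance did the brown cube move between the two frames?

2.2

The brown cube moved from about (11.9, 3.7) to (11.4, 5.8), a distance of √(0.5² + 2.1²) ≈ 2.2.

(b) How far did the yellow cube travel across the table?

2.4

The yellow cube moved from about (12.4, 5.0) to (12.3, 7.4), a distance of √(0.1² + 2.4²) ≈ 2.4.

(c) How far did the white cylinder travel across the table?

2.1

From (7.7, 2.9) to (5.6, 3.0), the white cylinder covered √(2.1² + 0.1²) ≈ 2.1 units.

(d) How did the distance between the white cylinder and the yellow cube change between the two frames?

+2.9

Before: roughly 5.1 units apart; after: 8.0. That's 2.9 units further apart.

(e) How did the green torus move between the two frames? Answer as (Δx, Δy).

(1.5, 1.7)

From the two frames, the green torus sits at roughly (11.6, 2.1) before and (13.1, 3.8) after.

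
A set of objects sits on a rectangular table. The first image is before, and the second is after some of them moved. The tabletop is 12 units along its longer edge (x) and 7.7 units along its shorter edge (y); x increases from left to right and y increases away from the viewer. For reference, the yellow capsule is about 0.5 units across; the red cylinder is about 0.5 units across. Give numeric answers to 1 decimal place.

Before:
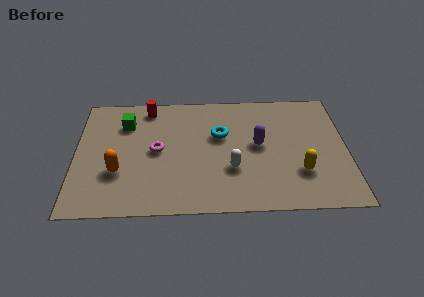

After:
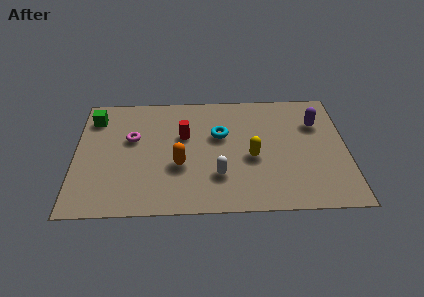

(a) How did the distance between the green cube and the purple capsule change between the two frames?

+3.8

Before: roughly 6.1 units apart; after: 9.9. That's 3.8 units further apart.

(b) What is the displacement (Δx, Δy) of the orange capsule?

(2.7, 0.3)

The orange capsule started near (1.9, 2.6) and ended near (4.6, 2.9).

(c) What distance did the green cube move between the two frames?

1.5

The green cube was near (2.2, 5.7) before and (0.8, 6.1) after, so it travelled √(1.4² + 0.4²) ≈ 1.5 units.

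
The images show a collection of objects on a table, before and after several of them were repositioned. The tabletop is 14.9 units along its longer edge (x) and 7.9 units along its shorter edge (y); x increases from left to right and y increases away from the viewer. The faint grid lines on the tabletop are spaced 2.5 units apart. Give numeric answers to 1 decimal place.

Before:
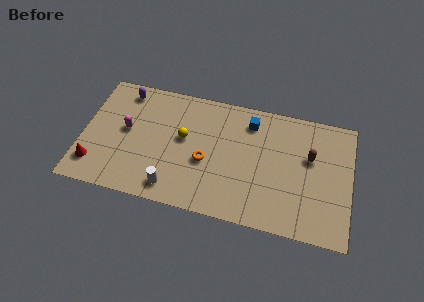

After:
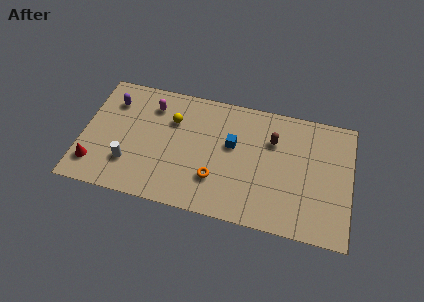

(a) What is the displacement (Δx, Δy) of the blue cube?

(-0.9, -1.7)

The blue cube started near (9.2, 6.4) and ended near (8.3, 4.7).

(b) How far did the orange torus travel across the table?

1.2

The orange torus was near (6.9, 3.3) before and (7.5, 2.3) after, so it travelled √(0.6² + 1.0²) ≈ 1.2 units.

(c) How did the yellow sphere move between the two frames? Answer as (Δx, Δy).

(-0.7, 1.0)

The yellow sphere was at about (5.6, 4.5) and moved to about (4.9, 5.5).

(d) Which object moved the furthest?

the white cylinder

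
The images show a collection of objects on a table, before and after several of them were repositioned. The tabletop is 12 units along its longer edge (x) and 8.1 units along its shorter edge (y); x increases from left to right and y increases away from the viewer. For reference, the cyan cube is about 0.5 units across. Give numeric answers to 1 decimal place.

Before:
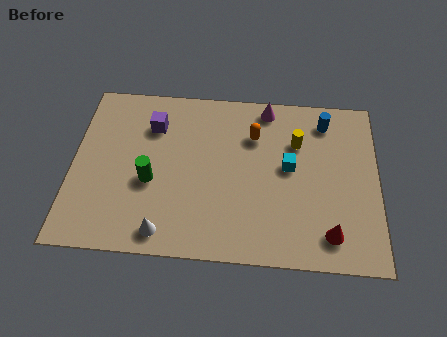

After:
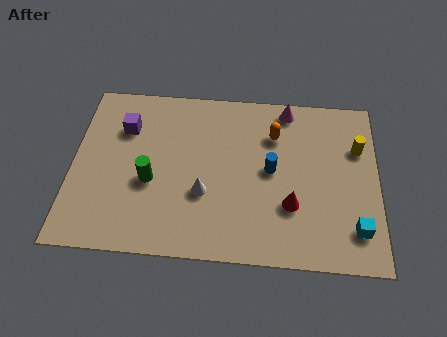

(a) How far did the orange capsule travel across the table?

0.8

The orange capsule was near (7.1, 5.8) before and (7.9, 5.9) after, so it travelled √(0.8² + 0.1²) ≈ 0.8 units.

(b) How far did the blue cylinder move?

3.3

From (9.9, 6.7) to (7.8, 4.2), the blue cylinder covered √(2.1² + 2.5²) ≈ 3.3 units.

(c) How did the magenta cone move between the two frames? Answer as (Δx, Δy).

(0.8, 0.0)

From the two frames, the magenta cone sits at roughly (7.6, 7.2) before and (8.4, 7.2) after.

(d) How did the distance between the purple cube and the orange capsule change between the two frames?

+1.9

Before: roughly 4.0 units apart; after: 5.9. That's 1.9 units further apart.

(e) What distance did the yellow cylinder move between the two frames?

2.4

The yellow cylinder moved from about (8.8, 5.6) to (11.2, 5.5), a distance of √(2.4² + 0.1²) ≈ 2.4.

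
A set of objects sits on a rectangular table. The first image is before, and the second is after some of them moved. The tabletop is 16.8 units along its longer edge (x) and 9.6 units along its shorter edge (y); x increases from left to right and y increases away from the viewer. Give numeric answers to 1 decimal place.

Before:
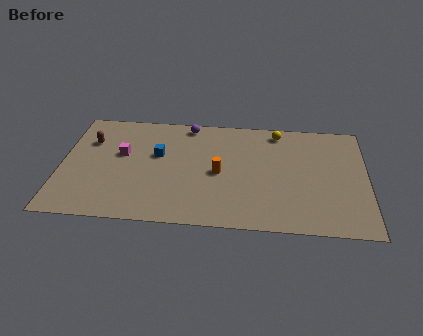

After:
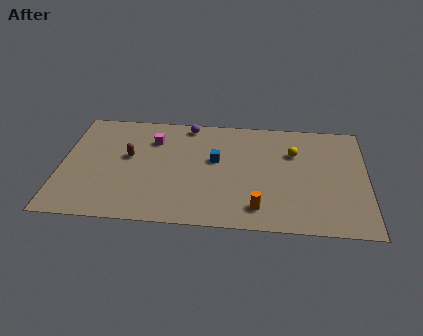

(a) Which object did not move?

the purple sphere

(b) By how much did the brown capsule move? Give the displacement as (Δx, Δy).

(2.2, -1.2)

From the two frames, the brown capsule sits at roughly (1.5, 6.7) before and (3.7, 5.5) after.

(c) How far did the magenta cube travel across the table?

2.2

From (3.3, 5.7) to (5.0, 7.1), the magenta cube covered √(1.7² + 1.4²) ≈ 2.2 units.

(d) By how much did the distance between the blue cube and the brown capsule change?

+0.9

The distance was about 3.9 in the first image and 4.8 in the second, so they moved 0.9 units further apart.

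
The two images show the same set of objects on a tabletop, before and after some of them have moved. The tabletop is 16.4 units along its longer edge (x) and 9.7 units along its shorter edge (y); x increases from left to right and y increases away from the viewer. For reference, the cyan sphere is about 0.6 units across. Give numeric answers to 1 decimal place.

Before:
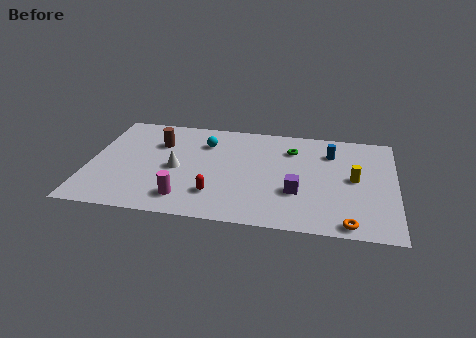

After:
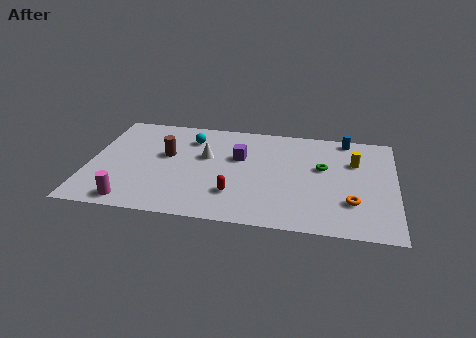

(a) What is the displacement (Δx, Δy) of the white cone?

(1.5, 1.4)

The white cone was at about (4.7, 4.5) and moved to about (6.2, 5.9).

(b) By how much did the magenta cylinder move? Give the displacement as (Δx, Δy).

(-2.8, -0.7)

The magenta cylinder was at about (5.3, 1.8) and moved to about (2.5, 1.1).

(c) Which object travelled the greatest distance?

the purple cube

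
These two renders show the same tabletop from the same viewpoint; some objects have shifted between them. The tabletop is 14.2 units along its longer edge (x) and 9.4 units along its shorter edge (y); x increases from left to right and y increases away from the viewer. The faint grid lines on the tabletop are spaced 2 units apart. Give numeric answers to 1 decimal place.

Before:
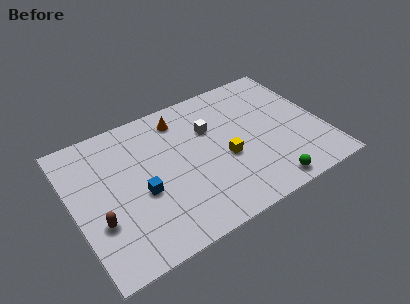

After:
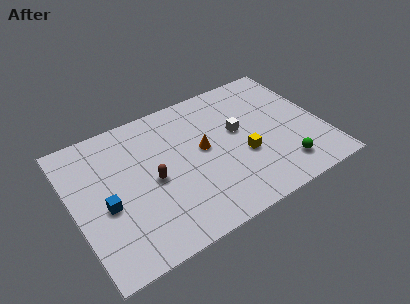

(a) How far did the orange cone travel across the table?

2.8

The orange cone was near (6.5, 7.8) before and (7.4, 5.1) after, so it travelled √(0.9² + 2.7²) ≈ 2.8 units.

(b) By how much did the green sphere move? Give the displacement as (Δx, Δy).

(1.1, 0.8)

The green sphere was at about (10.4, 1.0) and moved to about (11.5, 1.8).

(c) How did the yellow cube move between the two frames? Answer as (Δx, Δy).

(1.0, -0.3)

From the two frames, the yellow cube sits at roughly (8.5, 3.9) before and (9.5, 3.6) after.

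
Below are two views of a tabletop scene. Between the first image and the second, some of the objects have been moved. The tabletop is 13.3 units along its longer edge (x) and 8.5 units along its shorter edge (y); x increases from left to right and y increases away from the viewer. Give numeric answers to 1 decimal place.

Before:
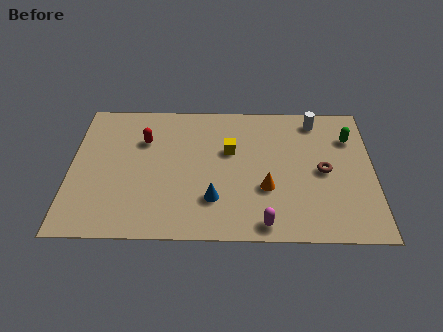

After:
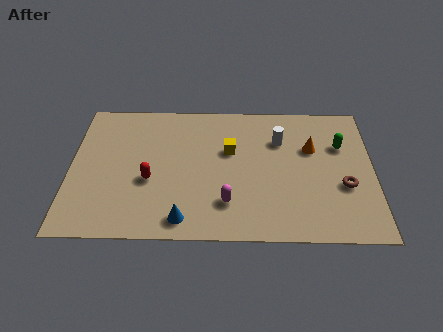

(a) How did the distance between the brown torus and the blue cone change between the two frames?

+2.2

They were about 5.1 units apart before and 7.3 after — 2.2 units further apart.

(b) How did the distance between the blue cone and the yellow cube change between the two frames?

+1.6

The distance was about 3.1 in the first image and 4.7 in the second, so they moved 1.6 units further apart.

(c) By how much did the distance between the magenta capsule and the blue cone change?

-0.5

They were about 2.6 units apart before and 2.1 after — 0.5 units closer together.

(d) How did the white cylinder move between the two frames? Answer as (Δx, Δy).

(-1.6, -1.3)

From the two frames, the white cylinder sits at roughly (10.8, 7.3) before and (9.2, 6.0) after.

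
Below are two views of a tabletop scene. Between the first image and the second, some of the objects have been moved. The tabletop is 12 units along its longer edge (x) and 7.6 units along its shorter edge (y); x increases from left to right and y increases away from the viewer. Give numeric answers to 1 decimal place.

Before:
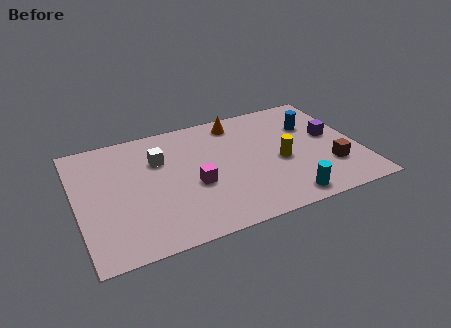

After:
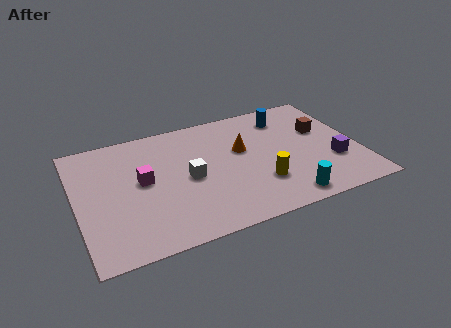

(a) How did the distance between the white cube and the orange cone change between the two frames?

-1.1

Before: roughly 3.7 units apart; after: 2.6. That's 1.1 units closer together.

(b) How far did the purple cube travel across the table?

1.7

The purple cube was near (10.9, 4.2) before and (10.8, 2.5) after, so it travelled √(0.1² + 1.7²) ≈ 1.7 units.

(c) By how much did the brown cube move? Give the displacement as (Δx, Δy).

(0.0, 2.5)

The brown cube started near (10.6, 2.2) and ended near (10.6, 4.7).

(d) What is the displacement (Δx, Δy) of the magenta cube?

(-2.1, 1.0)

From the two frames, the magenta cube sits at roughly (4.9, 3.1) before and (2.8, 4.1) after.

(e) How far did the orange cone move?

1.9

The orange cone moved from about (7.1, 6.5) to (7.1, 4.6), a distance of √(0.0² + 1.9²) ≈ 1.9.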